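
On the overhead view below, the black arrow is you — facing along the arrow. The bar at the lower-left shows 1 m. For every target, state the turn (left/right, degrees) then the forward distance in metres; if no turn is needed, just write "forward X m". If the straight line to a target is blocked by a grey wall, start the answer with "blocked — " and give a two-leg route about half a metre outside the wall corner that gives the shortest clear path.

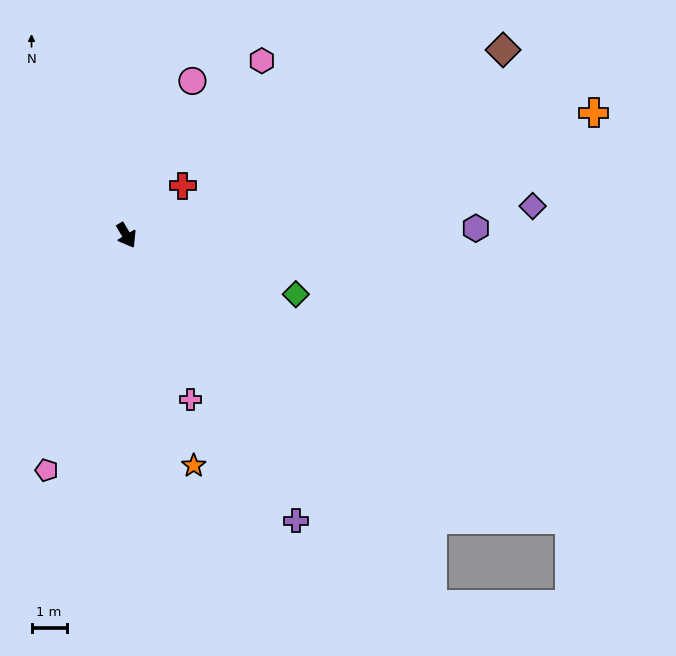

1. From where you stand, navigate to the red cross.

turn left 101°, forward 2.1 m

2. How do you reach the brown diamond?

turn left 86°, forward 12.0 m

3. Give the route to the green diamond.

turn left 40°, forward 5.1 m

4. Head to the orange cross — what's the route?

turn left 74°, forward 13.8 m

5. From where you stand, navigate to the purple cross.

forward 9.5 m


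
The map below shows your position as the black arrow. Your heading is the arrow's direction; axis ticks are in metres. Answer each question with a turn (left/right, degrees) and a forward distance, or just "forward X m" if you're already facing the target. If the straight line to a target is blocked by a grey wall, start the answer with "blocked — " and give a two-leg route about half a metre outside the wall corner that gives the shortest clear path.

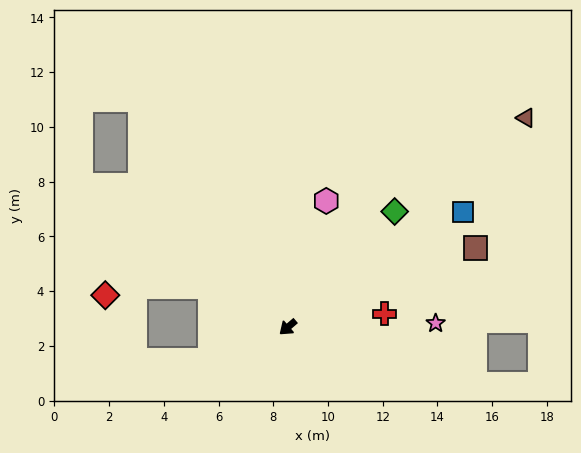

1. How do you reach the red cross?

turn left 147°, forward 3.6 m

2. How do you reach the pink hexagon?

turn right 148°, forward 4.8 m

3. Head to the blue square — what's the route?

turn left 173°, forward 7.7 m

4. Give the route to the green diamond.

turn right 173°, forward 5.8 m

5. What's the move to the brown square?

turn left 162°, forward 7.4 m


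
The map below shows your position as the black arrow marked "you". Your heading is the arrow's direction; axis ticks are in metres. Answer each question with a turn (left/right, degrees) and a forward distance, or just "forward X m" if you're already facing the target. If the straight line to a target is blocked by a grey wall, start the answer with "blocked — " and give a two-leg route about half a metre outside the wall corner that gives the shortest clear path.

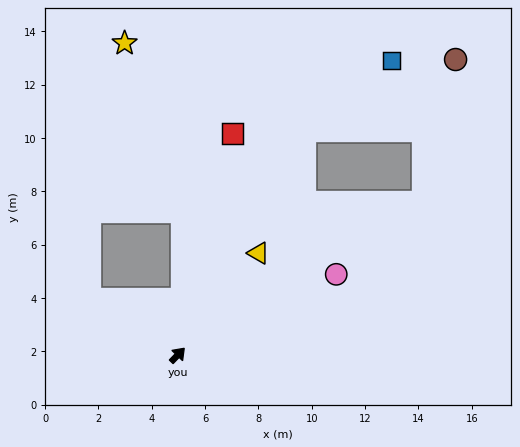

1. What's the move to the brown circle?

blocked — turn left 14°, forward 9.7 m, then turn right 35°, forward 6.2 m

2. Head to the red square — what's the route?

turn left 30°, forward 8.5 m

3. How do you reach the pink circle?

turn right 19°, forward 6.7 m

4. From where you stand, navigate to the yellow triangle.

turn left 5°, forward 4.9 m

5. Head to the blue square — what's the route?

blocked — turn left 14°, forward 9.7 m, then turn right 21°, forward 4.2 m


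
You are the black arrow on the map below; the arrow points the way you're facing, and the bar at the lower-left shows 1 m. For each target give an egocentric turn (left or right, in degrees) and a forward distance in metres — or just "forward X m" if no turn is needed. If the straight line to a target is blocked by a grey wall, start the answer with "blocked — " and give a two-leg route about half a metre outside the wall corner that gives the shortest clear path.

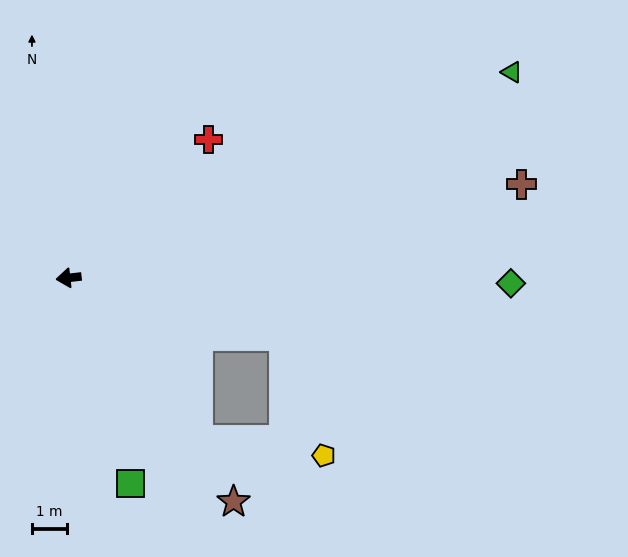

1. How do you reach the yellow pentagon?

blocked — turn left 122°, forward 5.9 m, then turn left 44°, forward 3.6 m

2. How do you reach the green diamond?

turn left 173°, forward 12.6 m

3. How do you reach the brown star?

turn left 120°, forward 7.9 m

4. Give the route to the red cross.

turn right 142°, forward 5.6 m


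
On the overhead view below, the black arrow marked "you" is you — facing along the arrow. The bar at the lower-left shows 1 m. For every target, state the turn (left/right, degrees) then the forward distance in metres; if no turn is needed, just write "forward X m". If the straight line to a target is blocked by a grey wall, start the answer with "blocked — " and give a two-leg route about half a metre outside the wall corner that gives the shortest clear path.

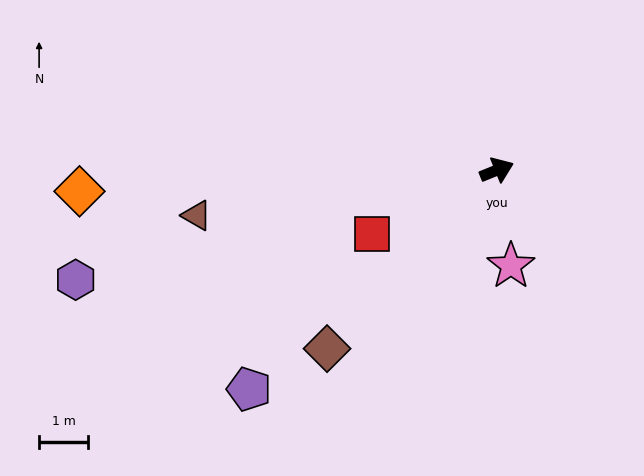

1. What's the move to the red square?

turn right 175°, forward 2.9 m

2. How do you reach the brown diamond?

turn right 156°, forward 5.1 m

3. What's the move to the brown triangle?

turn left 167°, forward 6.2 m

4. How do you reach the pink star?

turn right 104°, forward 2.0 m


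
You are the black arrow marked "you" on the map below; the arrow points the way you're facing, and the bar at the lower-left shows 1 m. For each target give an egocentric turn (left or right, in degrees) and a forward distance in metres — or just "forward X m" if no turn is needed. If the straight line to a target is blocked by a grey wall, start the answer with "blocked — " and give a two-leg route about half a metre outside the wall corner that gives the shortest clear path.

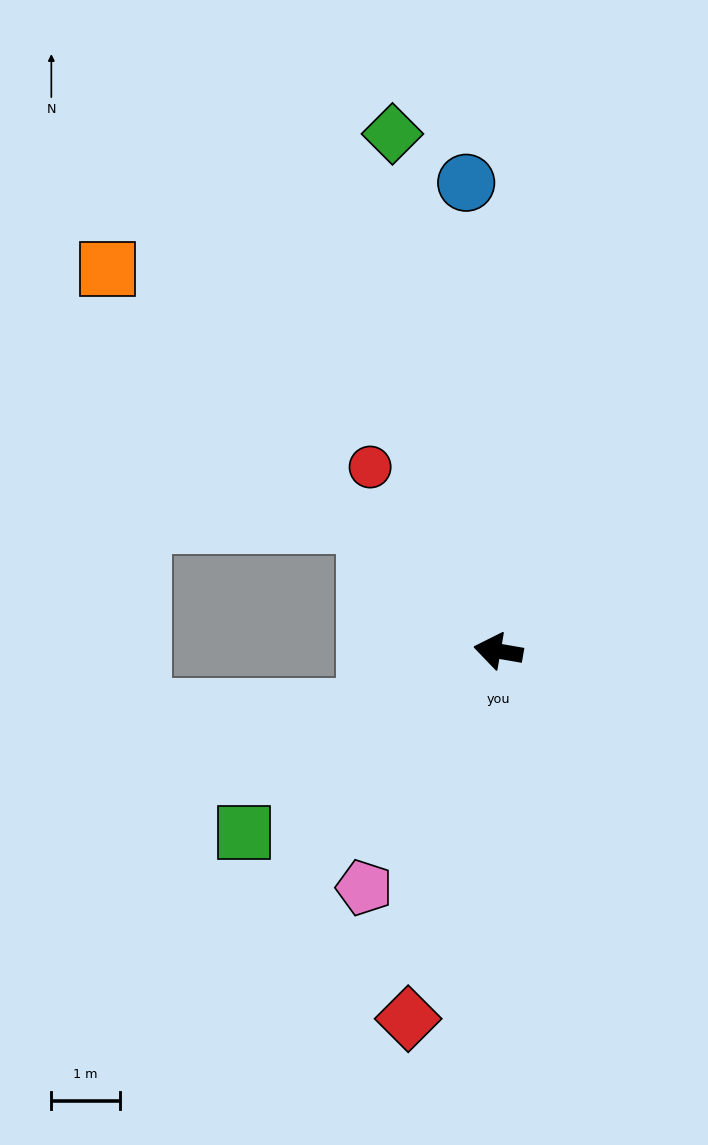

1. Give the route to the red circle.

turn right 45°, forward 3.3 m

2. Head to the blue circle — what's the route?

turn right 76°, forward 6.9 m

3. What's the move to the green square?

turn left 45°, forward 4.6 m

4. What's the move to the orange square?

turn right 35°, forward 8.0 m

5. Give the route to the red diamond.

turn left 86°, forward 5.5 m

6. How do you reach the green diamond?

turn right 69°, forward 7.7 m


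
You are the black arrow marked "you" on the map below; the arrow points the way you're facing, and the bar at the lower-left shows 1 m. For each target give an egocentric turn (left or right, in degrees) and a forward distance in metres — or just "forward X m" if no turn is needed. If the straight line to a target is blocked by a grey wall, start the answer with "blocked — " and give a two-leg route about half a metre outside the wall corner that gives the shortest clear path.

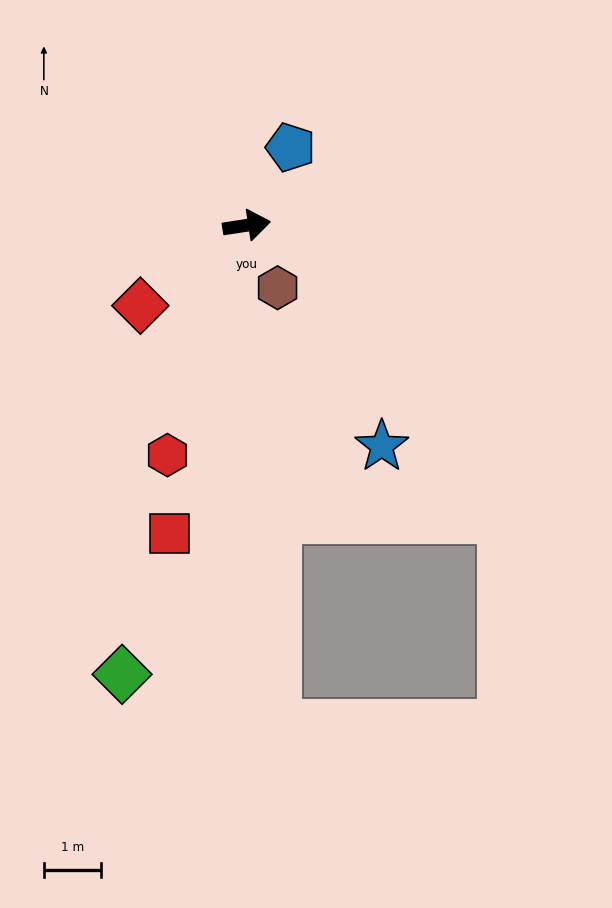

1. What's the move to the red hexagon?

turn right 118°, forward 4.3 m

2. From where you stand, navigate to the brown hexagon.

turn right 72°, forward 1.2 m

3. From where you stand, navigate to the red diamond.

turn right 152°, forward 2.3 m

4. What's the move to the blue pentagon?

turn left 52°, forward 1.6 m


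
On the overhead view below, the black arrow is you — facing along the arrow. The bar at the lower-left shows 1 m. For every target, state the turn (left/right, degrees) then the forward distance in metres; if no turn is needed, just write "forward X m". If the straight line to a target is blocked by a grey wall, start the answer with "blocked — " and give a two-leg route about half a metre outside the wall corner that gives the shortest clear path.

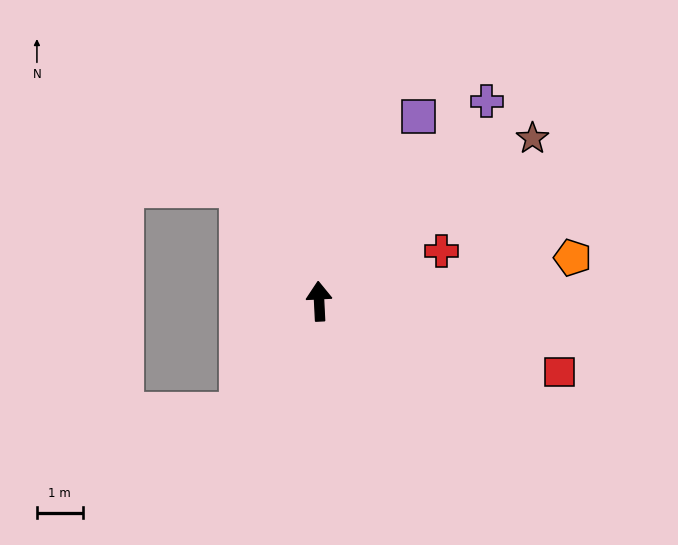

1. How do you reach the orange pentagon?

turn right 83°, forward 5.6 m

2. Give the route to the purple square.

turn right 31°, forward 4.6 m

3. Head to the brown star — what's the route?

turn right 56°, forward 5.9 m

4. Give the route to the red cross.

turn right 71°, forward 2.9 m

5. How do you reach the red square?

turn right 109°, forward 5.5 m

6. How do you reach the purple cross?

turn right 43°, forward 5.7 m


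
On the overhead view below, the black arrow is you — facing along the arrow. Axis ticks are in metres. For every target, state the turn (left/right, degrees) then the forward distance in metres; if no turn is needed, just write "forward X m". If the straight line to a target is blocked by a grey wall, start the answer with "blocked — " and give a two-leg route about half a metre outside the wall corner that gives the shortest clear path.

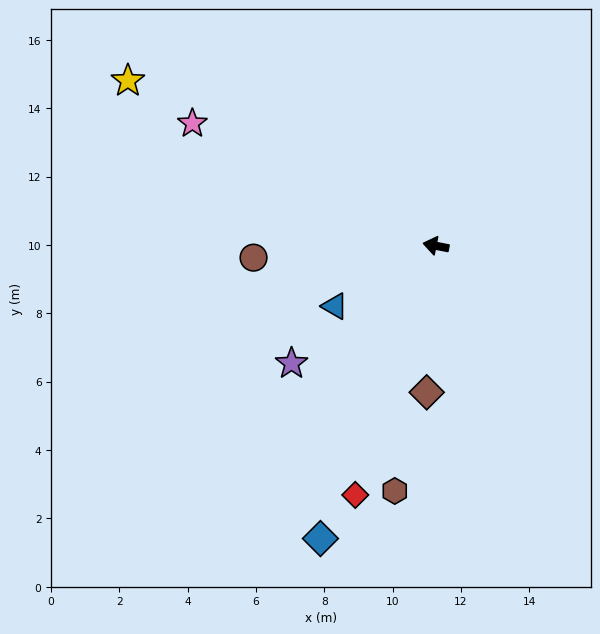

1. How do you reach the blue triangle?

turn left 42°, forward 3.4 m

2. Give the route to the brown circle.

turn left 15°, forward 5.3 m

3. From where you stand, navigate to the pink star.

turn right 16°, forward 8.0 m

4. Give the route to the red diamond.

turn left 83°, forward 7.7 m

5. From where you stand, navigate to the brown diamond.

turn left 98°, forward 4.3 m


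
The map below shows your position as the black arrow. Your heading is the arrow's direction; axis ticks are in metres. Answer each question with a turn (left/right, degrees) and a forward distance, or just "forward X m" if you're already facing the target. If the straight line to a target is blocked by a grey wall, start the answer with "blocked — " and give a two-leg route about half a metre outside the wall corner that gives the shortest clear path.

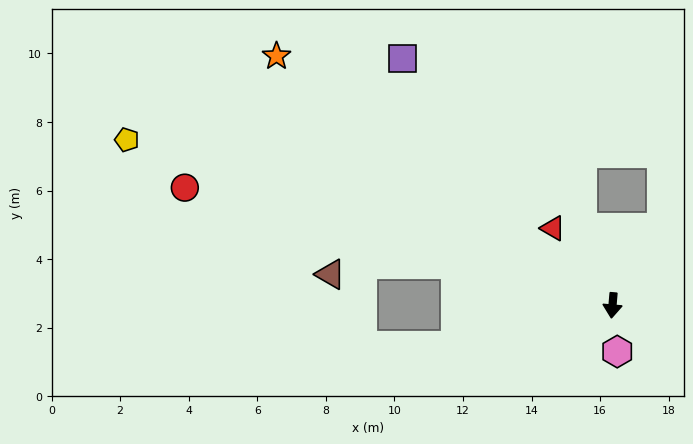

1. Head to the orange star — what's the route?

turn right 122°, forward 12.2 m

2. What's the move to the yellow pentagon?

turn right 104°, forward 15.0 m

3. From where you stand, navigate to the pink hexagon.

turn left 11°, forward 1.4 m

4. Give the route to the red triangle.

turn right 137°, forward 2.8 m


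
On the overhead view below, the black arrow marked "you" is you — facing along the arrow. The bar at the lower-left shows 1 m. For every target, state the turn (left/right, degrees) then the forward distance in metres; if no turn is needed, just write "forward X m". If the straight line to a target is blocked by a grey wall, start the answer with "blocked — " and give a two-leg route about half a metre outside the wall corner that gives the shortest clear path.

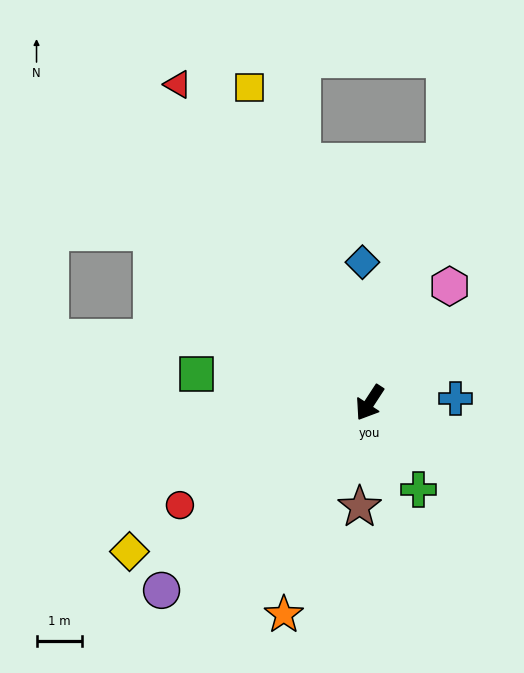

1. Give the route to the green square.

turn right 66°, forward 3.9 m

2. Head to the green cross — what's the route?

turn left 63°, forward 2.2 m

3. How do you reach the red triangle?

turn right 116°, forward 8.2 m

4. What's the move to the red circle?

turn right 29°, forward 4.7 m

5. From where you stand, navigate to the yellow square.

turn right 126°, forward 7.4 m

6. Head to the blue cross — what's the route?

turn left 126°, forward 1.9 m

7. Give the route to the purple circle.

turn right 15°, forward 6.2 m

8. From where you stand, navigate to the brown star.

turn left 28°, forward 2.3 m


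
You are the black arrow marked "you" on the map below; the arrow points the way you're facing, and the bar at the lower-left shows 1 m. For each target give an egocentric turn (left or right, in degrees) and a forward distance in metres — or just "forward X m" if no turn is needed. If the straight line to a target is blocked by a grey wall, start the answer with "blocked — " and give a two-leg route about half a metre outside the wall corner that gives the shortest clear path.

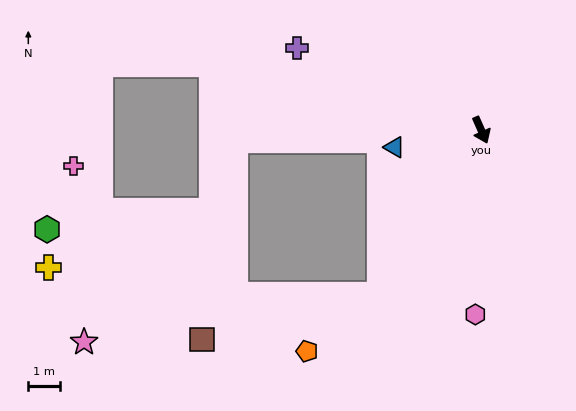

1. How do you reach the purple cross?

turn right 138°, forward 6.3 m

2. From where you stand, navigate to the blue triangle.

turn right 103°, forward 2.8 m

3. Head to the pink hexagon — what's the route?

turn right 26°, forward 5.8 m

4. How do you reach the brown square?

blocked — turn right 55°, forward 6.1 m, then turn right 45°, forward 5.7 m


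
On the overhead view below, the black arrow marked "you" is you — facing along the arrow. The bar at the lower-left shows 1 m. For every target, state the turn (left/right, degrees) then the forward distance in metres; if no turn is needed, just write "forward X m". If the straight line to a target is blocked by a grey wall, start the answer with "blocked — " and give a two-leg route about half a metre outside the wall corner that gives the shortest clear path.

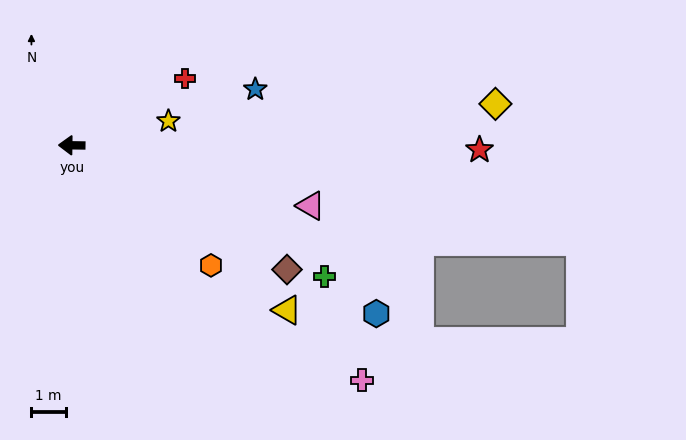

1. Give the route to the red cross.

turn right 149°, forward 3.8 m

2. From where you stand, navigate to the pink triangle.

turn left 167°, forward 7.2 m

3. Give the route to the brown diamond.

turn left 151°, forward 7.3 m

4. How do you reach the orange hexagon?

turn left 140°, forward 5.4 m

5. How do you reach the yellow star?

turn right 165°, forward 2.9 m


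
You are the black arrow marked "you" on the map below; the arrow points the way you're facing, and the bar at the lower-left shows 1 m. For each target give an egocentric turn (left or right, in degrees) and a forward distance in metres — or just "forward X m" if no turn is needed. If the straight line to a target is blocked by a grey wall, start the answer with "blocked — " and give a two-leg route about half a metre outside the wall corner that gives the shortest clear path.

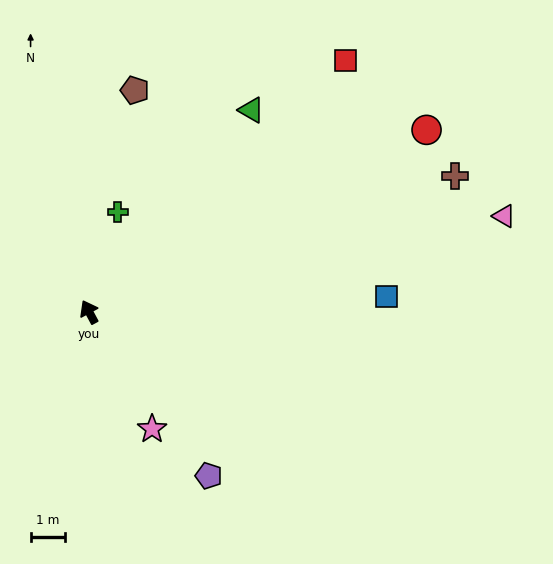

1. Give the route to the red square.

turn right 74°, forward 10.3 m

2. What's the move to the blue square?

turn right 115°, forward 8.5 m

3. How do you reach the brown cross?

turn right 98°, forward 11.2 m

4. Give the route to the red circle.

turn right 90°, forward 11.0 m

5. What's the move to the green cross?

turn right 44°, forward 3.0 m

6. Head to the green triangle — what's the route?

turn right 67°, forward 7.4 m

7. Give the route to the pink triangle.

turn right 105°, forward 12.2 m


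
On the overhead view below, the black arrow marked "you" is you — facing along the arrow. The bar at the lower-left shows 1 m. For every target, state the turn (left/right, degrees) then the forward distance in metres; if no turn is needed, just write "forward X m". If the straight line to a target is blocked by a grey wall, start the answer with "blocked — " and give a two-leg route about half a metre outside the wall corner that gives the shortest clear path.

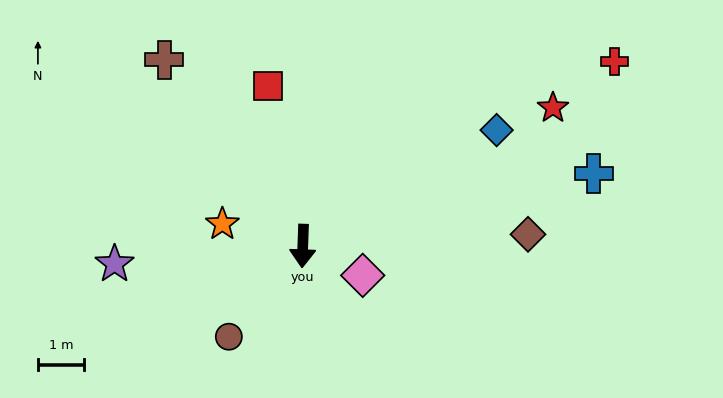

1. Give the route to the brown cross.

turn right 141°, forward 5.0 m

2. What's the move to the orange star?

turn right 103°, forward 1.8 m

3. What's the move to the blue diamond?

turn left 123°, forward 4.9 m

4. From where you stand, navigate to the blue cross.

turn left 106°, forward 6.5 m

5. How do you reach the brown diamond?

turn left 95°, forward 4.9 m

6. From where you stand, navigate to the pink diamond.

turn left 66°, forward 1.4 m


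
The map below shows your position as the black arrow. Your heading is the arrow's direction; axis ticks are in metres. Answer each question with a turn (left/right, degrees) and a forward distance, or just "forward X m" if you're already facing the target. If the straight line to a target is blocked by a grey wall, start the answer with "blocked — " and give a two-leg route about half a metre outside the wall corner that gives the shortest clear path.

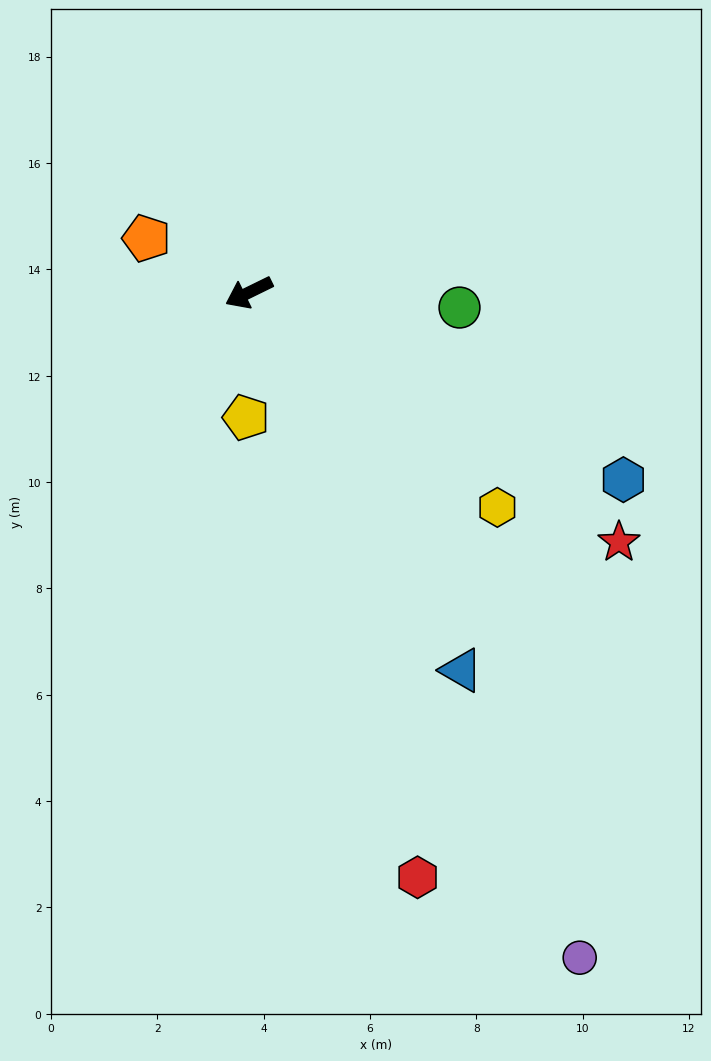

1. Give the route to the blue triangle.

turn left 93°, forward 8.1 m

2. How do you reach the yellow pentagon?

turn left 63°, forward 2.4 m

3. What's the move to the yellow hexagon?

turn left 113°, forward 6.2 m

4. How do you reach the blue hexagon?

turn left 127°, forward 7.9 m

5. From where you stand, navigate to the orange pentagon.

turn right 54°, forward 2.2 m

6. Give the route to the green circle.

turn left 150°, forward 4.0 m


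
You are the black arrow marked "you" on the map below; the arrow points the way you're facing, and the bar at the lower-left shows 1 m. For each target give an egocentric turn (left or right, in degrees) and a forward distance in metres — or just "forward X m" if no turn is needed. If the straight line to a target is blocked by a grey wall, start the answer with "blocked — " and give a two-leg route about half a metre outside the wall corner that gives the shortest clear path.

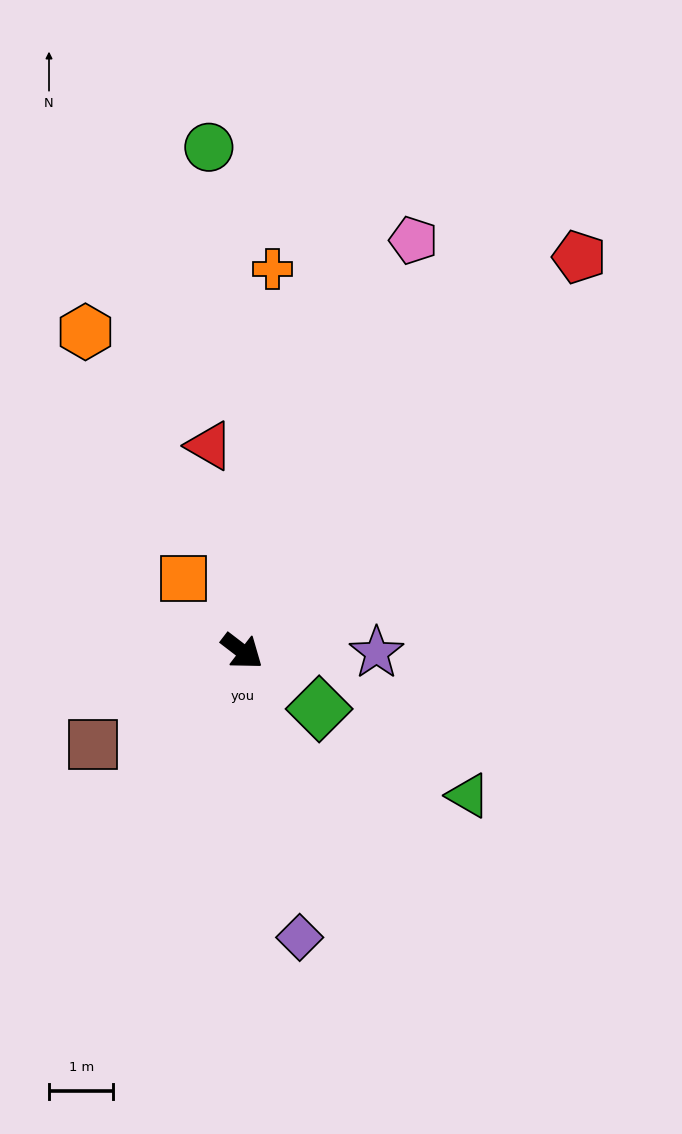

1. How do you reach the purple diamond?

turn right 41°, forward 4.5 m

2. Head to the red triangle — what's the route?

turn left 137°, forward 3.2 m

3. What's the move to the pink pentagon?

turn left 105°, forward 6.9 m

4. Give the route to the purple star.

turn left 37°, forward 2.1 m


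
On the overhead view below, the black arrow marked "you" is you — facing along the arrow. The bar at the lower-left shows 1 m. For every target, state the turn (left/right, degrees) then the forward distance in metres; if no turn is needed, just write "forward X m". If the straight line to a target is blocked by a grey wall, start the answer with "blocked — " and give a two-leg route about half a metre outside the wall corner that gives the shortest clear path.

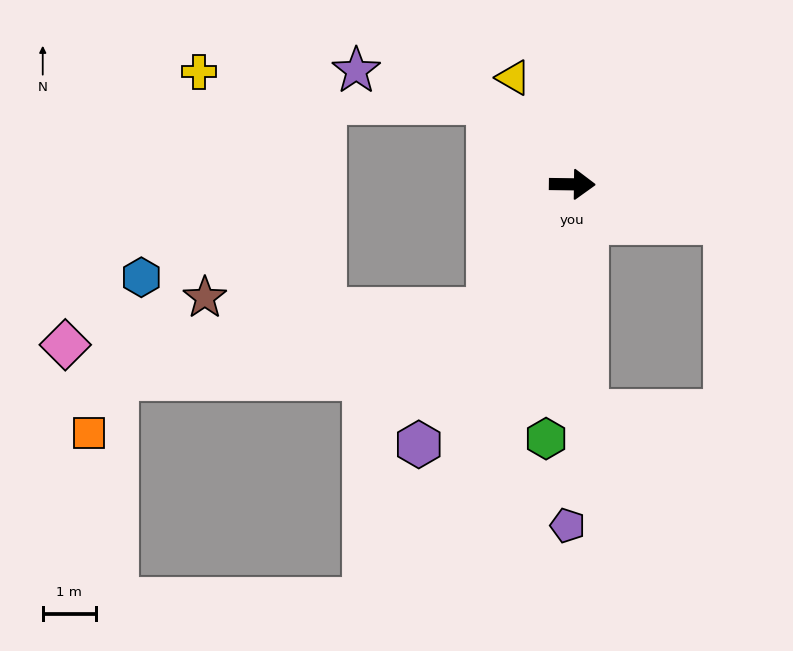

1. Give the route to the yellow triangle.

turn left 120°, forward 2.3 m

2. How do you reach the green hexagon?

turn right 95°, forward 4.8 m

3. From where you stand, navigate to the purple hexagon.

turn right 120°, forward 5.7 m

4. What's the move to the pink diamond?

blocked — turn right 123°, forward 2.8 m, then turn right 52°, forward 8.0 m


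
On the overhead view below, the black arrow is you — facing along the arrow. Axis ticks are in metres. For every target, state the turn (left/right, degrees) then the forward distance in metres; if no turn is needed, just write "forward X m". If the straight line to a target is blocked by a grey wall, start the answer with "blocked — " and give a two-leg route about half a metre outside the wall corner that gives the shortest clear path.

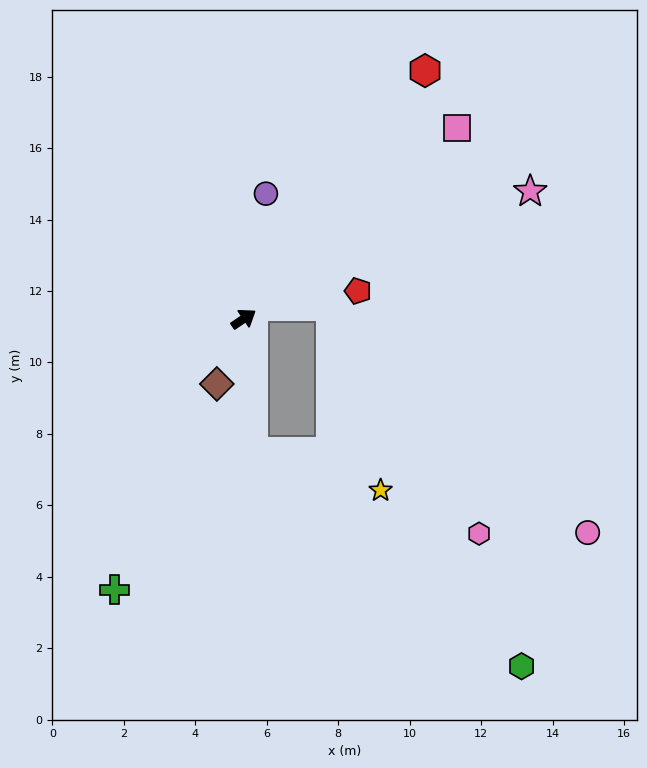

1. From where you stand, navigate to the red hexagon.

turn left 20°, forward 8.6 m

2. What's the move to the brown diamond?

turn right 147°, forward 2.0 m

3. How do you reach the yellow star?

blocked — turn right 120°, forward 3.8 m, then turn left 69°, forward 3.7 m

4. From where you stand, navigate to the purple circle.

turn left 46°, forward 3.6 m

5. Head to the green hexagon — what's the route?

blocked — turn right 120°, forward 3.8 m, then turn left 47°, forward 9.6 m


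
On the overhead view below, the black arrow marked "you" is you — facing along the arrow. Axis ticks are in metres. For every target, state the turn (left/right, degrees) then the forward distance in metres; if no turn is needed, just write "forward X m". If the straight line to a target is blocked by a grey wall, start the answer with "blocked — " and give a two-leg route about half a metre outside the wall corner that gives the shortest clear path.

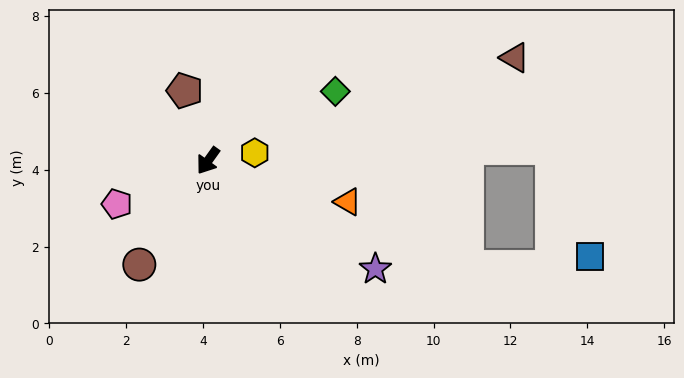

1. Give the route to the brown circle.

turn left 2°, forward 3.2 m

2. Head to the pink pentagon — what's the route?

turn right 29°, forward 2.6 m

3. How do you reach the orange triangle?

turn left 109°, forward 3.8 m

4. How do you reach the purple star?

turn left 93°, forward 5.2 m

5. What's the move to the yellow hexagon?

turn left 135°, forward 1.2 m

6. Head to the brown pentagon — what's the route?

turn right 126°, forward 1.9 m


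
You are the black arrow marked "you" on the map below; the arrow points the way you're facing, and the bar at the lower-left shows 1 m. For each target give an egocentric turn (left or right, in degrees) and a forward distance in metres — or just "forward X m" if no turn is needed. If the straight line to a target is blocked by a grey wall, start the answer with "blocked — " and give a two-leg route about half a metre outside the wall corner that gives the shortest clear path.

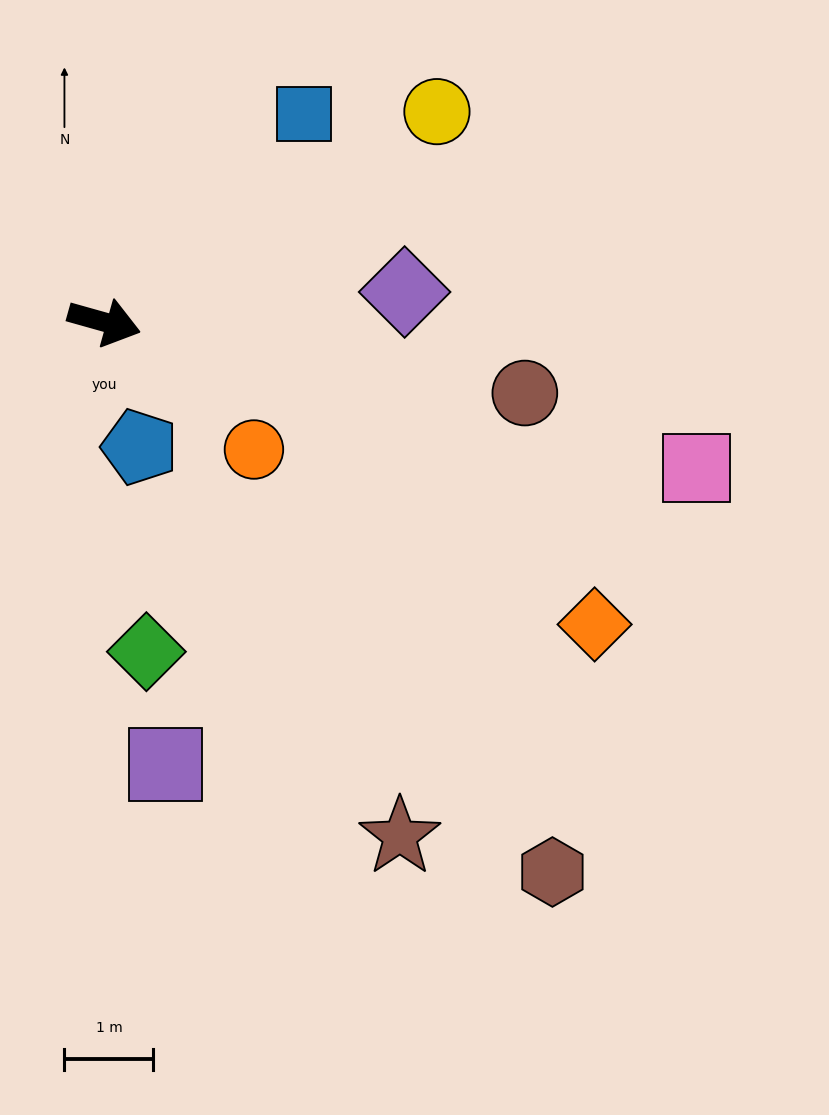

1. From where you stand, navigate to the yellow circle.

turn left 48°, forward 4.4 m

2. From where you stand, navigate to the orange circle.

turn right 25°, forward 2.2 m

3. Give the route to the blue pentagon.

turn right 59°, forward 1.5 m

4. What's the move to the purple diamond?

turn left 21°, forward 3.4 m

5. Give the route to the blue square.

turn left 62°, forward 3.2 m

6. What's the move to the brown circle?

turn left 6°, forward 4.8 m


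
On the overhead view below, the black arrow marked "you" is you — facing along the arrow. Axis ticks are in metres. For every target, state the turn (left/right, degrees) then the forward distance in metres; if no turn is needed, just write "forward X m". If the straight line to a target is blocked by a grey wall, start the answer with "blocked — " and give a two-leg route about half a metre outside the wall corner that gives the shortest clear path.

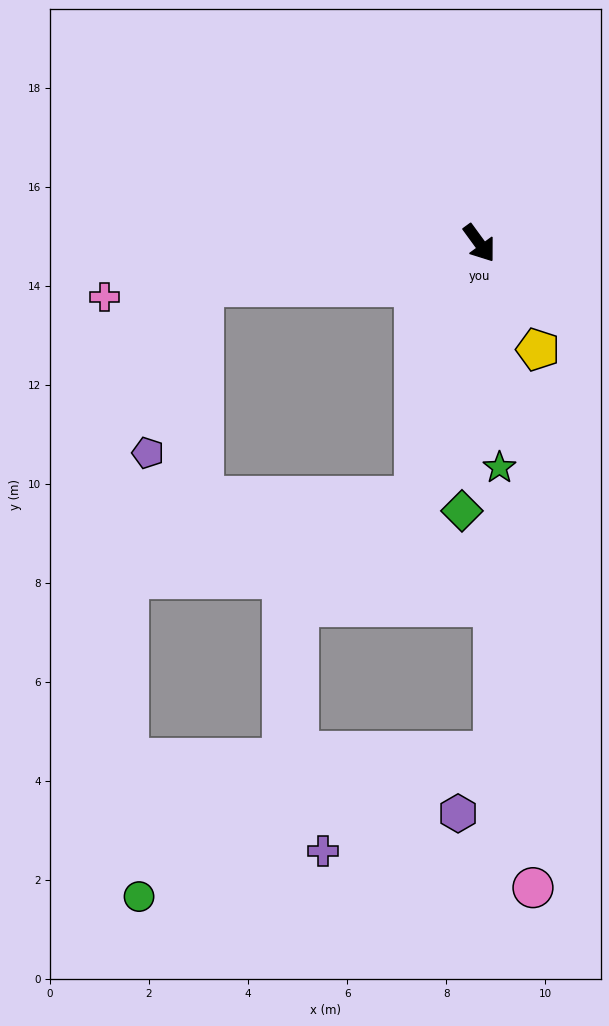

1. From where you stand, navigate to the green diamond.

turn right 40°, forward 5.4 m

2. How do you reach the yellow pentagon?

turn right 7°, forward 2.4 m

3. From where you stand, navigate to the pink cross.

turn right 118°, forward 7.6 m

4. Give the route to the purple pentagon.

blocked — turn right 117°, forward 5.7 m, then turn left 63°, forward 3.5 m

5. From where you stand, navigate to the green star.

turn right 31°, forward 4.5 m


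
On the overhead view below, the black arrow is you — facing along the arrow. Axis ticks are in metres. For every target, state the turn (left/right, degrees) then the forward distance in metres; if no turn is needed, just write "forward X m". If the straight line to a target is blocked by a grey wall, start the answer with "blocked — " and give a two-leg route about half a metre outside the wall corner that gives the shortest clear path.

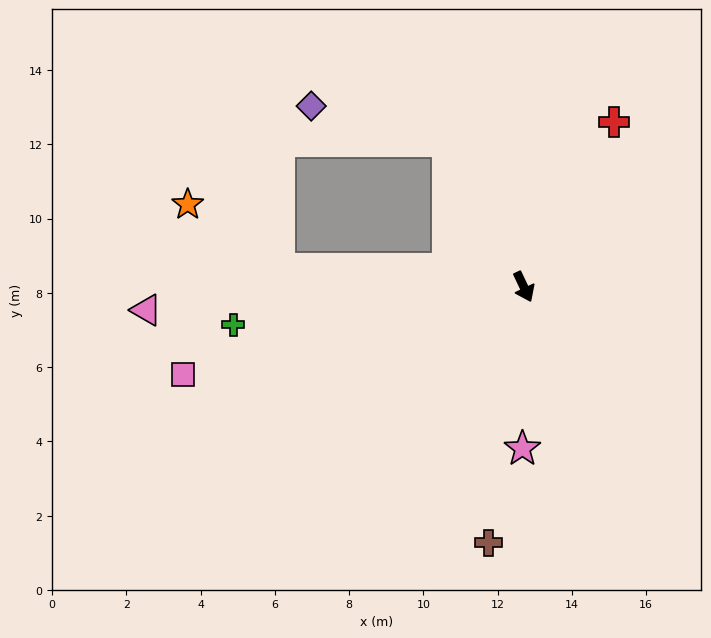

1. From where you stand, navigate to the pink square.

turn right 101°, forward 9.5 m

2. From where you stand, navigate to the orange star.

blocked — turn right 120°, forward 6.6 m, then turn right 30°, forward 3.0 m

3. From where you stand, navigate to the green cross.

turn right 108°, forward 7.9 m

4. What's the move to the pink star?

turn right 26°, forward 4.4 m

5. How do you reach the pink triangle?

turn right 112°, forward 10.2 m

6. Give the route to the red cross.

turn left 126°, forward 5.1 m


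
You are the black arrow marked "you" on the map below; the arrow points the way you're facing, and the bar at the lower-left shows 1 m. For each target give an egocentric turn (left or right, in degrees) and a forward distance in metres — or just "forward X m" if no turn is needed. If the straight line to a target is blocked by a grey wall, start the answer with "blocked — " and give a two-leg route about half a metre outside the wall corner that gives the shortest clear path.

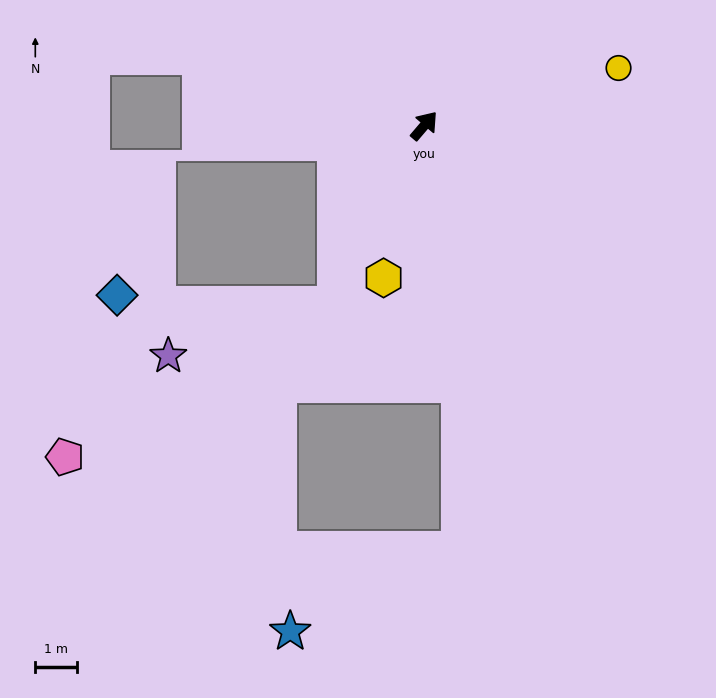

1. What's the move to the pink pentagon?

blocked — turn right 166°, forward 4.7 m, then turn right 34°, forward 7.4 m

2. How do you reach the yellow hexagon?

turn right 154°, forward 3.7 m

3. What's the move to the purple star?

blocked — turn right 166°, forward 4.7 m, then turn right 46°, forward 4.1 m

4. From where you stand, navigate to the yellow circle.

turn right 33°, forward 4.8 m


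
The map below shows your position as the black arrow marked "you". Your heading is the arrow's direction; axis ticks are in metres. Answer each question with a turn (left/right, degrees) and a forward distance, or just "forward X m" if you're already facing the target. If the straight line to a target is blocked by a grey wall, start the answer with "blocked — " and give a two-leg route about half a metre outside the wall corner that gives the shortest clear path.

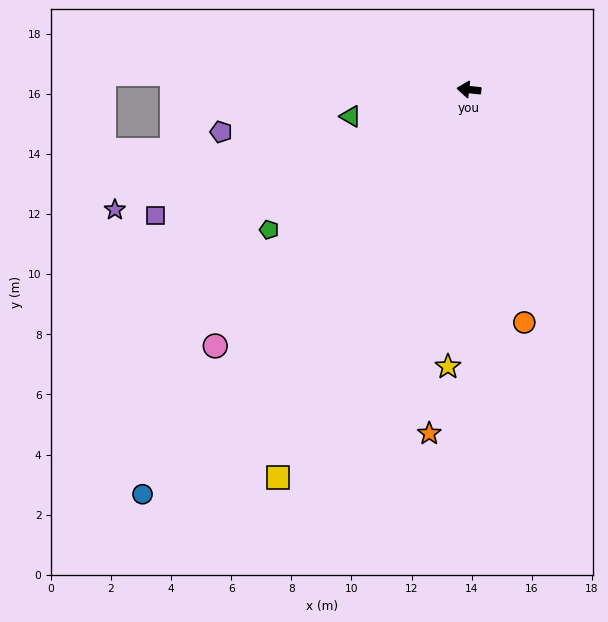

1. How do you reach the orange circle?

turn left 110°, forward 8.0 m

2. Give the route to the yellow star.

turn left 92°, forward 9.2 m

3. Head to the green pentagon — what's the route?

turn left 41°, forward 8.1 m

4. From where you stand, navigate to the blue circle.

turn left 57°, forward 17.3 m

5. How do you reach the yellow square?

turn left 70°, forward 14.4 m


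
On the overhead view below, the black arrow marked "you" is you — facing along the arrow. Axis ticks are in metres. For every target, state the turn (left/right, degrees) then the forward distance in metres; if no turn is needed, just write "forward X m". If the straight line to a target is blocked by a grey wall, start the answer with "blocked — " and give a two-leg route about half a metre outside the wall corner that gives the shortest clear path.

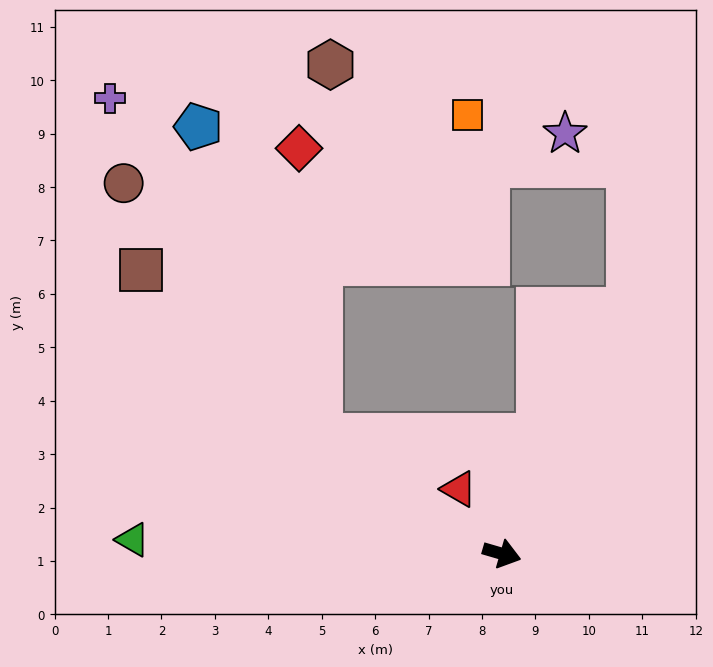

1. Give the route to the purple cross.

blocked — turn left 163°, forward 4.1 m, then turn right 25°, forward 7.4 m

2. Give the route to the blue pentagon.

blocked — turn left 163°, forward 4.1 m, then turn right 35°, forward 6.2 m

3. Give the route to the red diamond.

blocked — turn left 163°, forward 4.1 m, then turn right 53°, forward 5.4 m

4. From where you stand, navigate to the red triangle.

turn left 140°, forward 1.5 m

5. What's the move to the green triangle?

turn right 166°, forward 6.9 m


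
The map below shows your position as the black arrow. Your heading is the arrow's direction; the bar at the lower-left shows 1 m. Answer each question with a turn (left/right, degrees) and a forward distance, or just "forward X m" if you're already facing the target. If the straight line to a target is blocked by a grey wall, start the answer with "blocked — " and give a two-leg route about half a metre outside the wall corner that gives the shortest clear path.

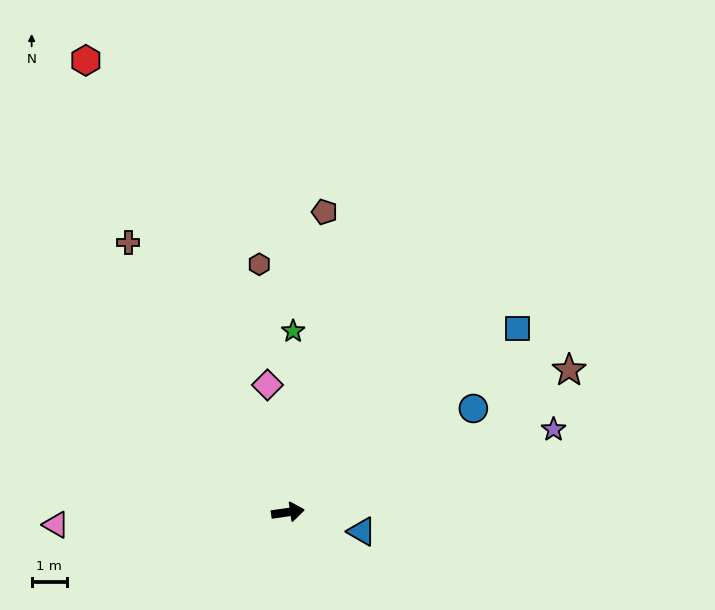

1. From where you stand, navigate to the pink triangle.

turn left 175°, forward 6.7 m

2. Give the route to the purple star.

turn left 9°, forward 8.0 m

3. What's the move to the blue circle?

turn left 21°, forward 6.1 m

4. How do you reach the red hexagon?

turn left 106°, forward 14.2 m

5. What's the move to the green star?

turn left 80°, forward 5.2 m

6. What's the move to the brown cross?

turn left 112°, forward 9.0 m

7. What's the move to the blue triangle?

turn right 23°, forward 2.2 m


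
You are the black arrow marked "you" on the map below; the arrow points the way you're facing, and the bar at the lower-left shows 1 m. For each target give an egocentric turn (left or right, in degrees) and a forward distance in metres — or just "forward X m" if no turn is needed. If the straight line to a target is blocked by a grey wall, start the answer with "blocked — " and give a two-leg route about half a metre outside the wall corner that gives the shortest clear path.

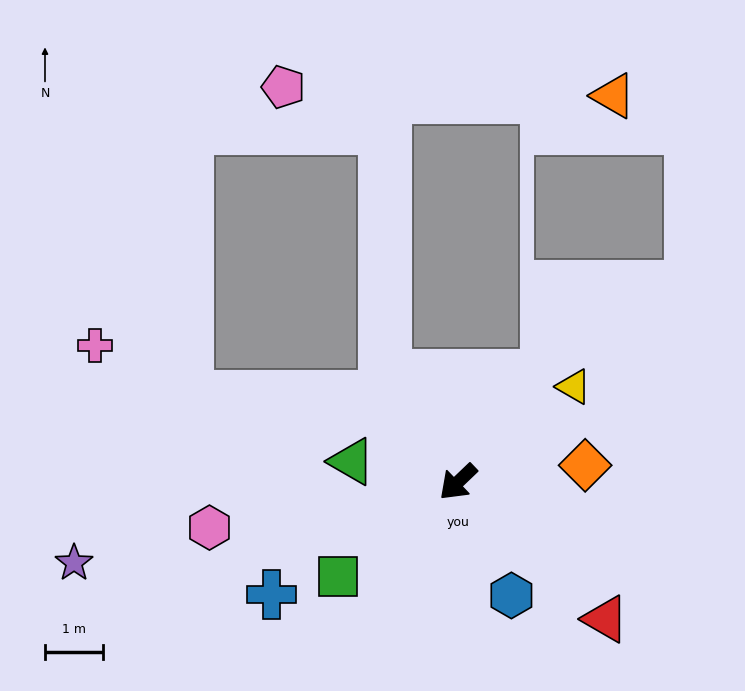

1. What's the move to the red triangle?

turn left 93°, forward 3.4 m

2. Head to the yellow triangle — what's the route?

turn left 176°, forward 2.6 m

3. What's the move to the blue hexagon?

turn left 72°, forward 2.1 m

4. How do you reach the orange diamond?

turn left 144°, forward 2.2 m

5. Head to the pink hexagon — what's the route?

turn right 33°, forward 4.3 m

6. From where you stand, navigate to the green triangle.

turn right 55°, forward 1.9 m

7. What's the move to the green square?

turn right 5°, forward 2.6 m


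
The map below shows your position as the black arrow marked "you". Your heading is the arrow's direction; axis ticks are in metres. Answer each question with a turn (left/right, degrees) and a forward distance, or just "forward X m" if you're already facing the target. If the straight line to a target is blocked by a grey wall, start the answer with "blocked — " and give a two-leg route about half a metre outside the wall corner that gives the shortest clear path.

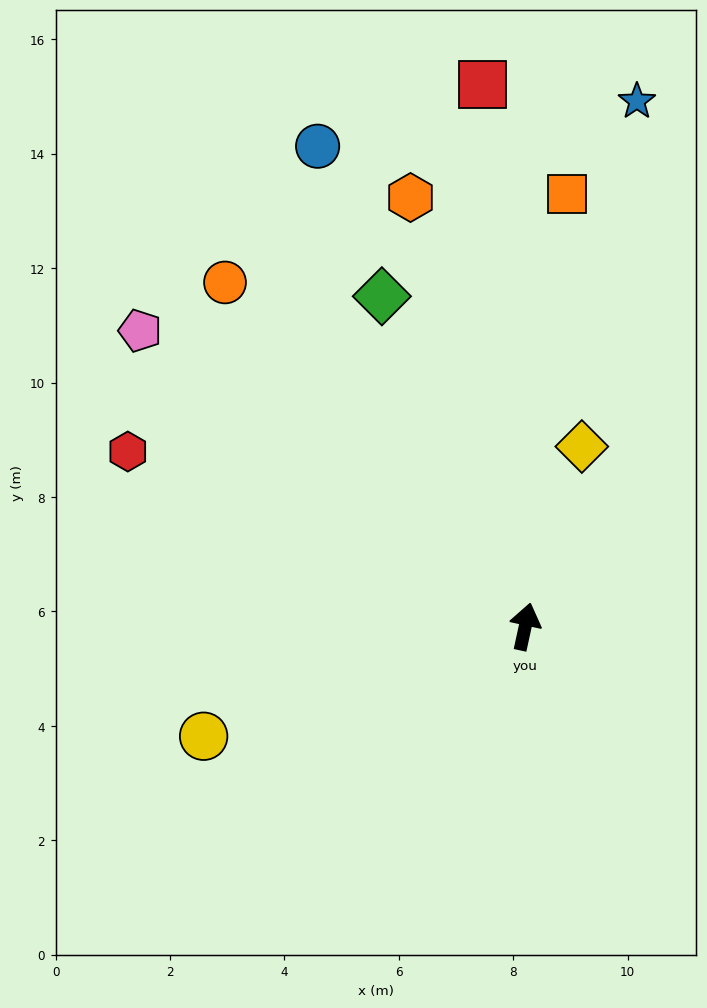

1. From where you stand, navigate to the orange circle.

turn left 53°, forward 8.0 m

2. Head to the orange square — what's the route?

turn left 7°, forward 7.6 m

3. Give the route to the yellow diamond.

turn right 5°, forward 3.3 m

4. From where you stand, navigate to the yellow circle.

turn left 121°, forward 5.9 m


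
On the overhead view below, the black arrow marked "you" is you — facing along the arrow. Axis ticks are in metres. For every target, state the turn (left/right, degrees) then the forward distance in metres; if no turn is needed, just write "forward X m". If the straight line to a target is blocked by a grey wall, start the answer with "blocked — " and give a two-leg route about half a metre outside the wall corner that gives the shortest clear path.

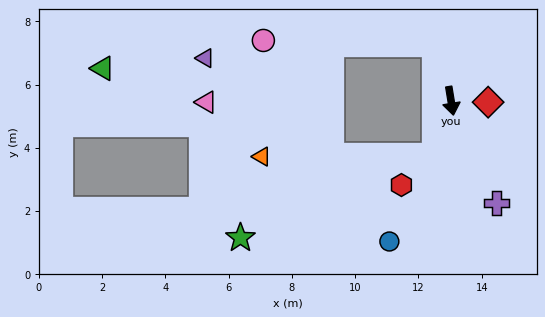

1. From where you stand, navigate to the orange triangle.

blocked — turn right 25°, forward 1.8 m, then turn right 74°, forward 5.5 m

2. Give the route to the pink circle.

blocked — turn right 174°, forward 1.9 m, then turn left 73°, forward 5.4 m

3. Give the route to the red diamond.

turn left 79°, forward 1.2 m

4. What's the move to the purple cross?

turn left 15°, forward 3.5 m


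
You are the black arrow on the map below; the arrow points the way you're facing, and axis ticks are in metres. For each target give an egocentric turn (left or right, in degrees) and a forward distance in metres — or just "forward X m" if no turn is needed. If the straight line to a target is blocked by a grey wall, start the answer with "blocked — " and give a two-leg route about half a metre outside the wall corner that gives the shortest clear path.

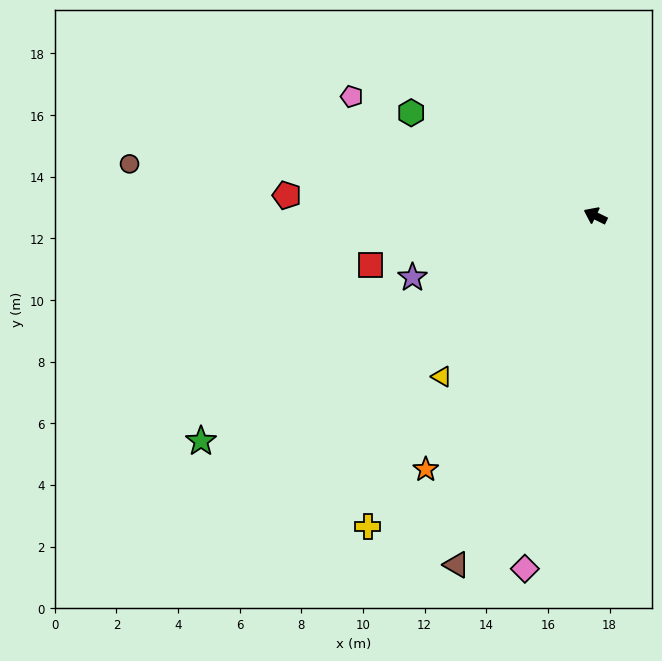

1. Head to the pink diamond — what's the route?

turn left 105°, forward 11.7 m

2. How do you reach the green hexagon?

turn right 3°, forward 6.8 m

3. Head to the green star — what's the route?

turn left 56°, forward 14.7 m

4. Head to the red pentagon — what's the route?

turn left 22°, forward 10.0 m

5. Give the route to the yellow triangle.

turn left 72°, forward 7.2 m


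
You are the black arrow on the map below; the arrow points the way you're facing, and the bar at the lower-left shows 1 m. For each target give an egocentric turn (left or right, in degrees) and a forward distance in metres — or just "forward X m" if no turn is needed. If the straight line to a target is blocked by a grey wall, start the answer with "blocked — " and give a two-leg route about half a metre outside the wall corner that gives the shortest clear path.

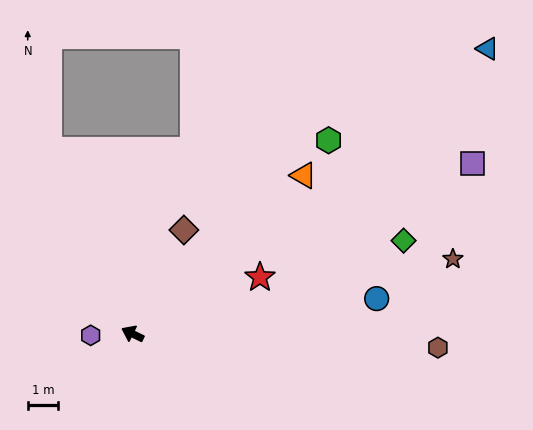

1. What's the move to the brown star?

turn right 141°, forward 10.7 m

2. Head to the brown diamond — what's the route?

turn right 90°, forward 3.8 m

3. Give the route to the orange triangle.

turn right 111°, forward 7.6 m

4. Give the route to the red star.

turn right 130°, forward 4.5 m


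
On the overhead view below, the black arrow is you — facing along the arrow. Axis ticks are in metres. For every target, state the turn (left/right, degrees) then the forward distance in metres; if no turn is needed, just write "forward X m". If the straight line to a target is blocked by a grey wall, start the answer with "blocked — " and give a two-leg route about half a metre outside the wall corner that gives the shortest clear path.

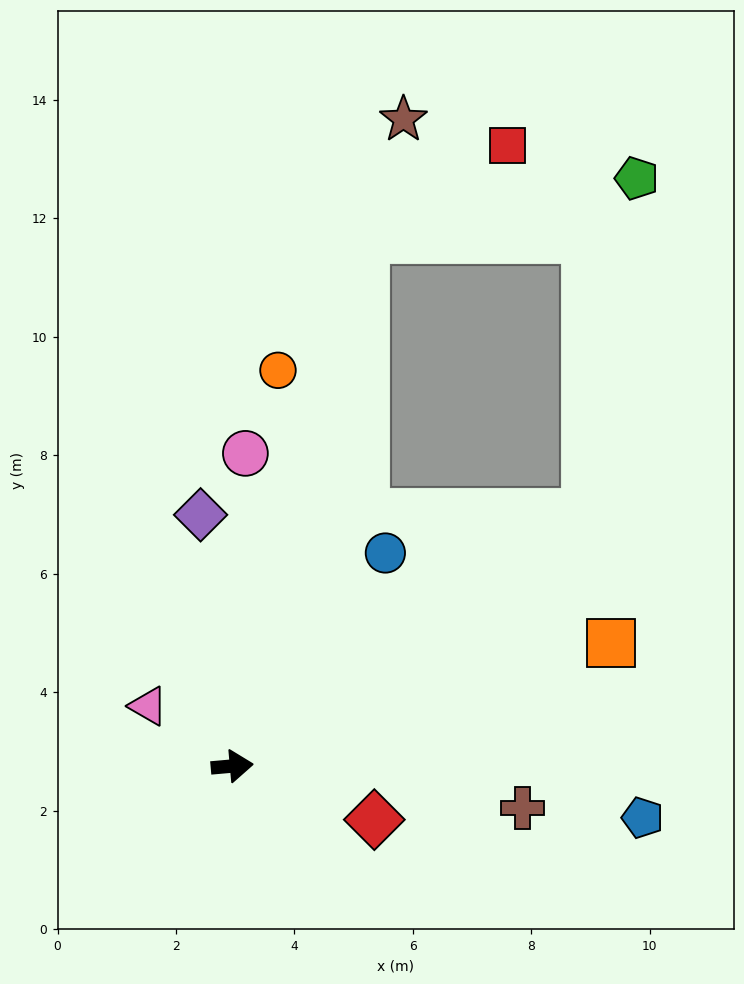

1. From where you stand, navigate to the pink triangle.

turn left 139°, forward 1.7 m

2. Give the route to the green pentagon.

blocked — turn left 30°, forward 7.3 m, then turn left 47°, forward 5.7 m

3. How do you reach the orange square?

turn left 13°, forward 6.7 m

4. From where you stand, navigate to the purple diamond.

turn left 92°, forward 4.3 m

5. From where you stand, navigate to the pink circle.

turn left 83°, forward 5.3 m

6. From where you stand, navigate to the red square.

blocked — turn left 71°, forward 9.2 m, then turn right 43°, forward 2.9 m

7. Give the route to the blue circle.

turn left 49°, forward 4.4 m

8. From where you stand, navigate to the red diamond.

turn right 26°, forward 2.6 m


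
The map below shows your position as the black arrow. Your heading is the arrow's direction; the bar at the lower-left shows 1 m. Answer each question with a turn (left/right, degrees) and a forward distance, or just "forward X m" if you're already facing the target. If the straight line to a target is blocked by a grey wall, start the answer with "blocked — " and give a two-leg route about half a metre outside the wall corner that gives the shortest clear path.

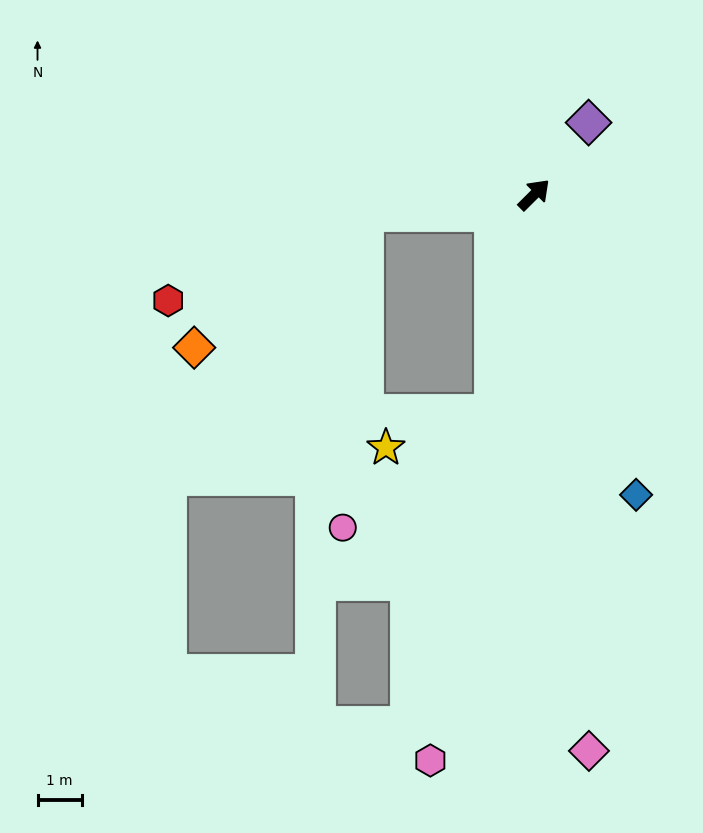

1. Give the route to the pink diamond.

turn right 129°, forward 12.7 m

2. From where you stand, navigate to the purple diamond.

turn left 8°, forward 2.0 m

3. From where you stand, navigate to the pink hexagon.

turn right 145°, forward 13.0 m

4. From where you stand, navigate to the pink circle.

blocked — turn right 146°, forward 5.0 m, then turn right 41°, forward 4.3 m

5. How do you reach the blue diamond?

turn right 116°, forward 7.2 m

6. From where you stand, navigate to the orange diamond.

blocked — turn left 141°, forward 3.9 m, then turn left 32°, forward 4.9 m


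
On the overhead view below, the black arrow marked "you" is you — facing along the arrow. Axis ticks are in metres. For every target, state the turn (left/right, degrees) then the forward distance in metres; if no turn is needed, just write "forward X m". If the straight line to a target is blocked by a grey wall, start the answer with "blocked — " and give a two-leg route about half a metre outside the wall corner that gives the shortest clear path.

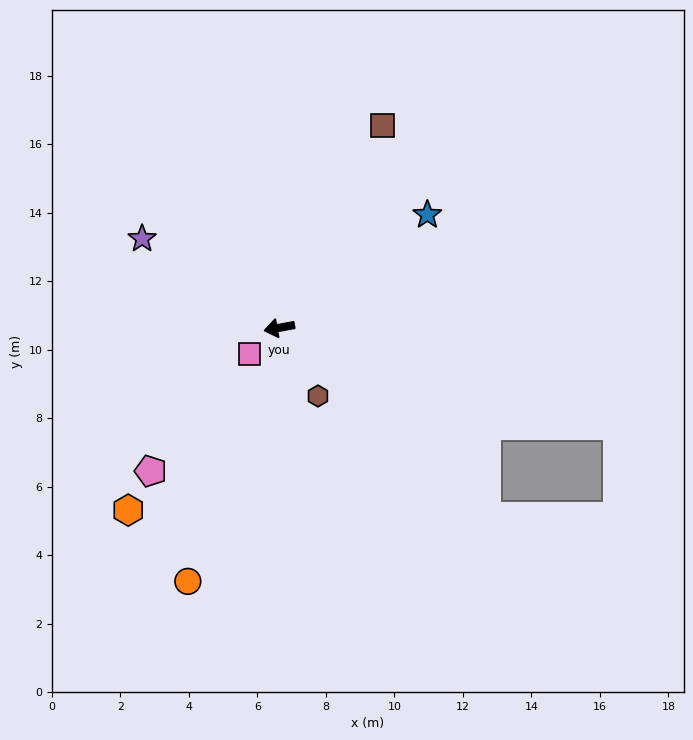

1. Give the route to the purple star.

turn right 43°, forward 4.8 m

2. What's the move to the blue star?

turn right 153°, forward 5.4 m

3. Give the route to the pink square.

turn left 31°, forward 1.2 m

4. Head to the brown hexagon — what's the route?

turn left 109°, forward 2.3 m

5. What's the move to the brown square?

turn right 127°, forward 6.6 m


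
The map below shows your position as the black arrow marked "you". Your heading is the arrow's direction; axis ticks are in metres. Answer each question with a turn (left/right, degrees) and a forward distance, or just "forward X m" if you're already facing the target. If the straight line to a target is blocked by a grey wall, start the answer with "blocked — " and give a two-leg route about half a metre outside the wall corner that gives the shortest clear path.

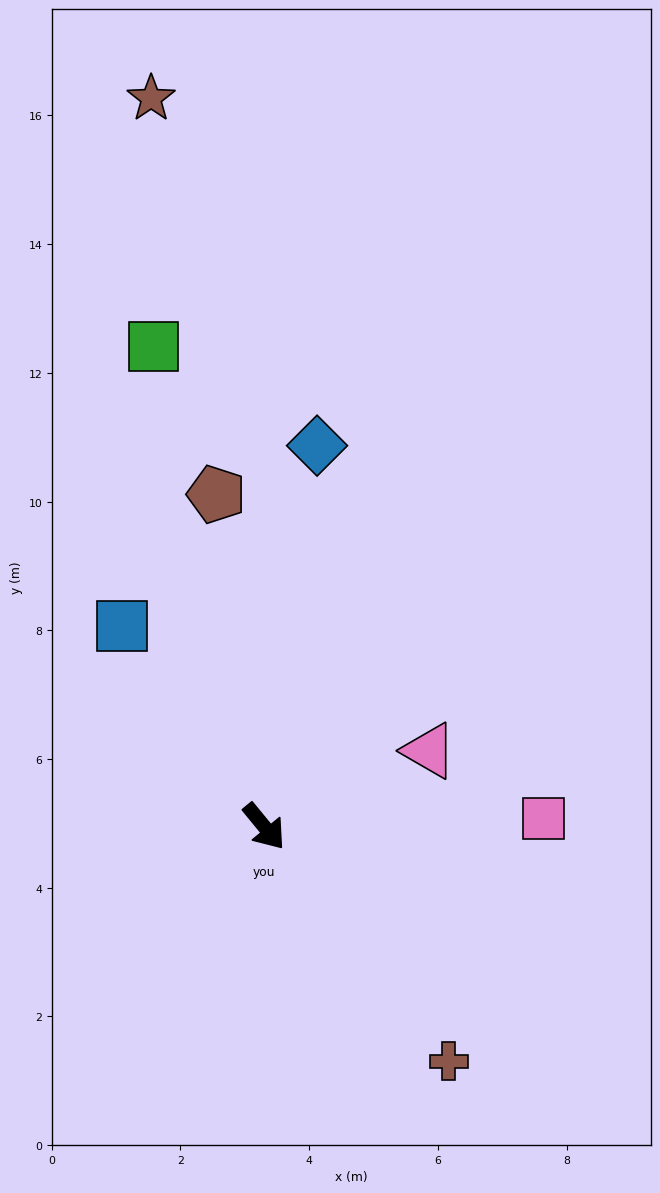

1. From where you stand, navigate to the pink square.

turn left 52°, forward 4.3 m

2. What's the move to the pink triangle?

turn left 75°, forward 2.8 m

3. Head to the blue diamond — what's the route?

turn left 133°, forward 6.0 m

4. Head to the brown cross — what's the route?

forward 4.6 m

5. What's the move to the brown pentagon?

turn left 149°, forward 5.2 m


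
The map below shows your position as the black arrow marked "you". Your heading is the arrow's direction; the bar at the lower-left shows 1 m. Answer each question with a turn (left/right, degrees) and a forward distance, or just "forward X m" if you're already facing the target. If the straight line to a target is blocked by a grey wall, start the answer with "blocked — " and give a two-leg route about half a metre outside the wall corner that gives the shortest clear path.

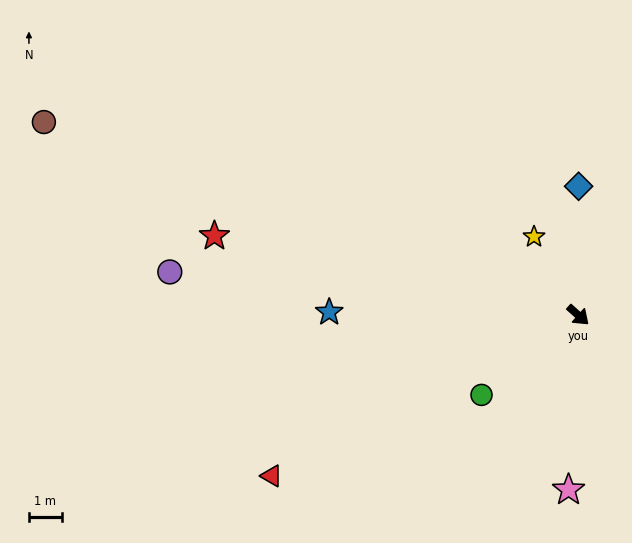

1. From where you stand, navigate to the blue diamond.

turn left 132°, forward 3.9 m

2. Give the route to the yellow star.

turn left 161°, forward 2.7 m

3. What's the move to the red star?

turn right 150°, forward 11.3 m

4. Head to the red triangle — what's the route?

turn right 111°, forward 10.5 m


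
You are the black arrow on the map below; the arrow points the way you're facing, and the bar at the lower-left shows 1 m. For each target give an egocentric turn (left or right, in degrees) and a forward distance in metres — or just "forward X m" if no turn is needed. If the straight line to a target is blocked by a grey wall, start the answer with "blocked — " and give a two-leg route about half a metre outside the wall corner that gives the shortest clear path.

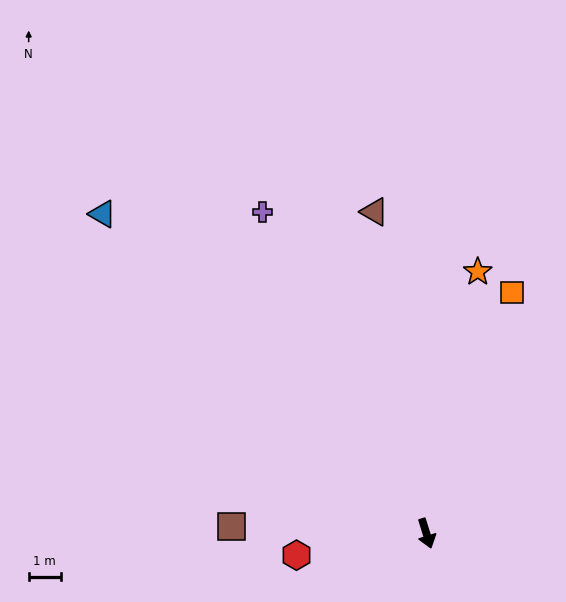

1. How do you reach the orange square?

turn left 143°, forward 7.9 m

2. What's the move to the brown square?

turn right 109°, forward 6.1 m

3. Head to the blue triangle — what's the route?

turn right 152°, forward 14.1 m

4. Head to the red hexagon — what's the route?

turn right 98°, forward 4.1 m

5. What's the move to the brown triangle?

turn left 172°, forward 10.1 m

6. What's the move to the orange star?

turn left 152°, forward 8.3 m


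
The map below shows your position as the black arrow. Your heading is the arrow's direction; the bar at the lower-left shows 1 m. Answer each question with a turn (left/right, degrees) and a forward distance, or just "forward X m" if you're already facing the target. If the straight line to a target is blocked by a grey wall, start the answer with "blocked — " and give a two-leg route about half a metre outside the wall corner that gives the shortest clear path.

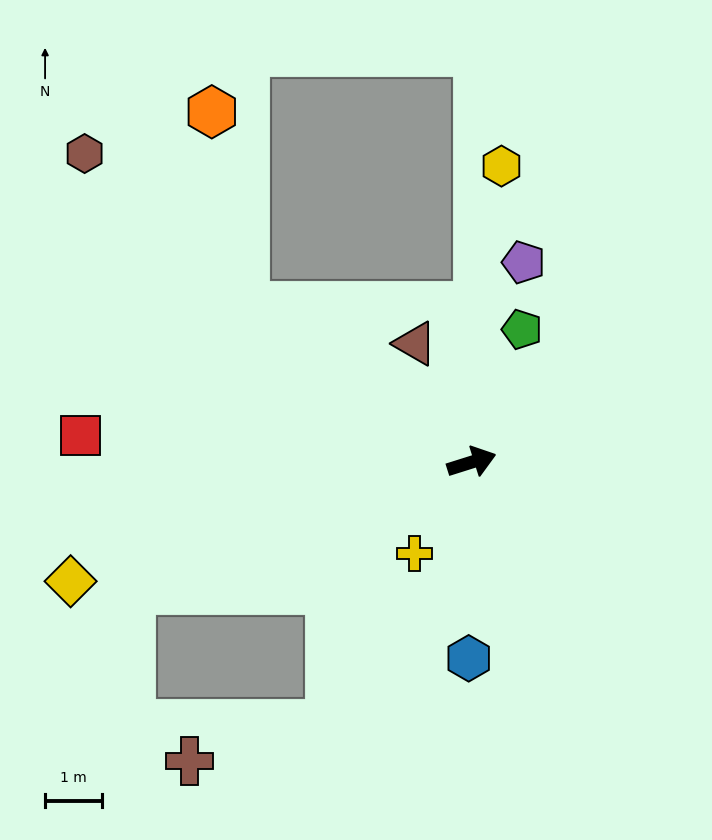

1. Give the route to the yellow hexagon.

turn left 67°, forward 5.3 m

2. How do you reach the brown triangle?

turn left 98°, forward 2.3 m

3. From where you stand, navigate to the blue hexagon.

turn right 108°, forward 3.5 m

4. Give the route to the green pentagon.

turn left 52°, forward 2.5 m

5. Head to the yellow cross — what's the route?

turn right 140°, forward 1.9 m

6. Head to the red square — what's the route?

turn left 159°, forward 6.9 m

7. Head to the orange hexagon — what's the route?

blocked — turn left 128°, forward 4.9 m, then turn right 46°, forward 3.5 m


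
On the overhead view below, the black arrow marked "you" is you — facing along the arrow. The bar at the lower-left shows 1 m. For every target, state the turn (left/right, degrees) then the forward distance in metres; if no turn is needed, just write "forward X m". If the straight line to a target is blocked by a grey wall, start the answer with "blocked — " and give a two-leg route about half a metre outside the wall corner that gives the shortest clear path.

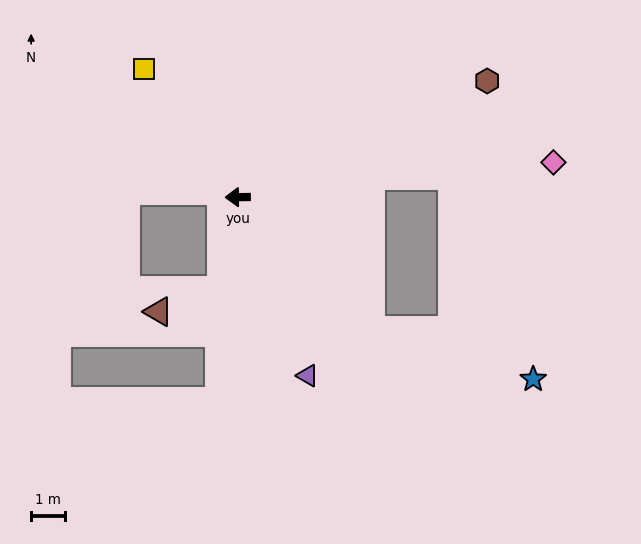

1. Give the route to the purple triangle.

turn left 111°, forward 5.7 m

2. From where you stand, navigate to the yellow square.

turn right 54°, forward 4.7 m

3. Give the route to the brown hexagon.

turn right 156°, forward 8.1 m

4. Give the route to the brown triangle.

blocked — turn left 79°, forward 2.8 m, then turn right 61°, forward 2.0 m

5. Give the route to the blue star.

blocked — turn left 134°, forward 5.6 m, then turn left 28°, forward 5.0 m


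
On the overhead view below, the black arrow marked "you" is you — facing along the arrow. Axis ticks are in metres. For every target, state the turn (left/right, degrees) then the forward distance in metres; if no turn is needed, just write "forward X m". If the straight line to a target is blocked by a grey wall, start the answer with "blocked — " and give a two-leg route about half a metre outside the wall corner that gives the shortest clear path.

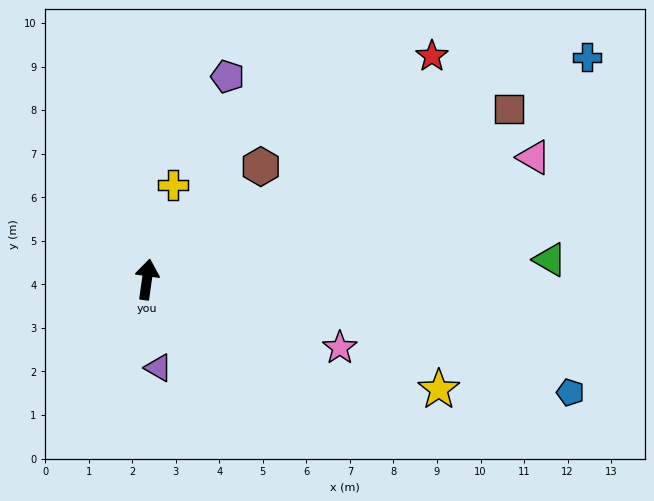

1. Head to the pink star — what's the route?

turn right 102°, forward 4.7 m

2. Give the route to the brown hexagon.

turn right 37°, forward 3.7 m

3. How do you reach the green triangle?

turn right 79°, forward 9.3 m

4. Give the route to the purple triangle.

turn right 165°, forward 2.0 m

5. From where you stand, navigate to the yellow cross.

turn right 7°, forward 2.2 m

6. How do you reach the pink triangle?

turn right 65°, forward 9.3 m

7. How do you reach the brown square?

turn right 57°, forward 9.2 m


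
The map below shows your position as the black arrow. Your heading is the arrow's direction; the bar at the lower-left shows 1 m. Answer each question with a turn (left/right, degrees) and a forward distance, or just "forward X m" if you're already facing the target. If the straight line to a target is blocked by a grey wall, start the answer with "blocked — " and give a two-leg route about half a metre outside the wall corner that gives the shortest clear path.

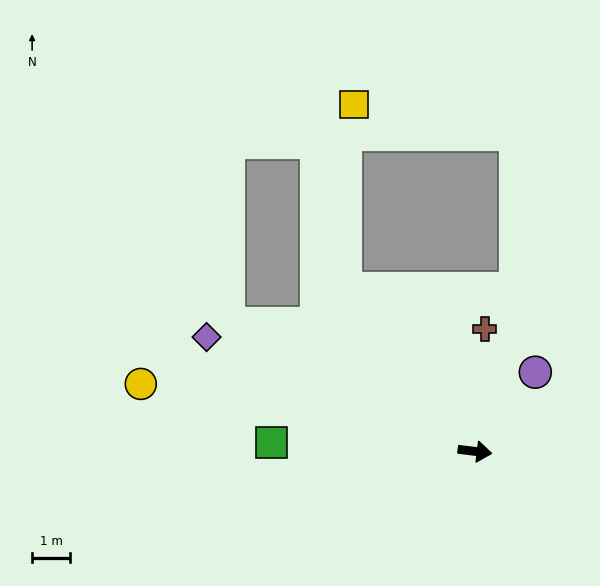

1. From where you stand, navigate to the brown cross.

turn left 92°, forward 3.2 m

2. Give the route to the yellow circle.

turn left 176°, forward 9.0 m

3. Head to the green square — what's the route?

turn right 175°, forward 5.4 m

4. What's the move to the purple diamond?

turn left 164°, forward 7.7 m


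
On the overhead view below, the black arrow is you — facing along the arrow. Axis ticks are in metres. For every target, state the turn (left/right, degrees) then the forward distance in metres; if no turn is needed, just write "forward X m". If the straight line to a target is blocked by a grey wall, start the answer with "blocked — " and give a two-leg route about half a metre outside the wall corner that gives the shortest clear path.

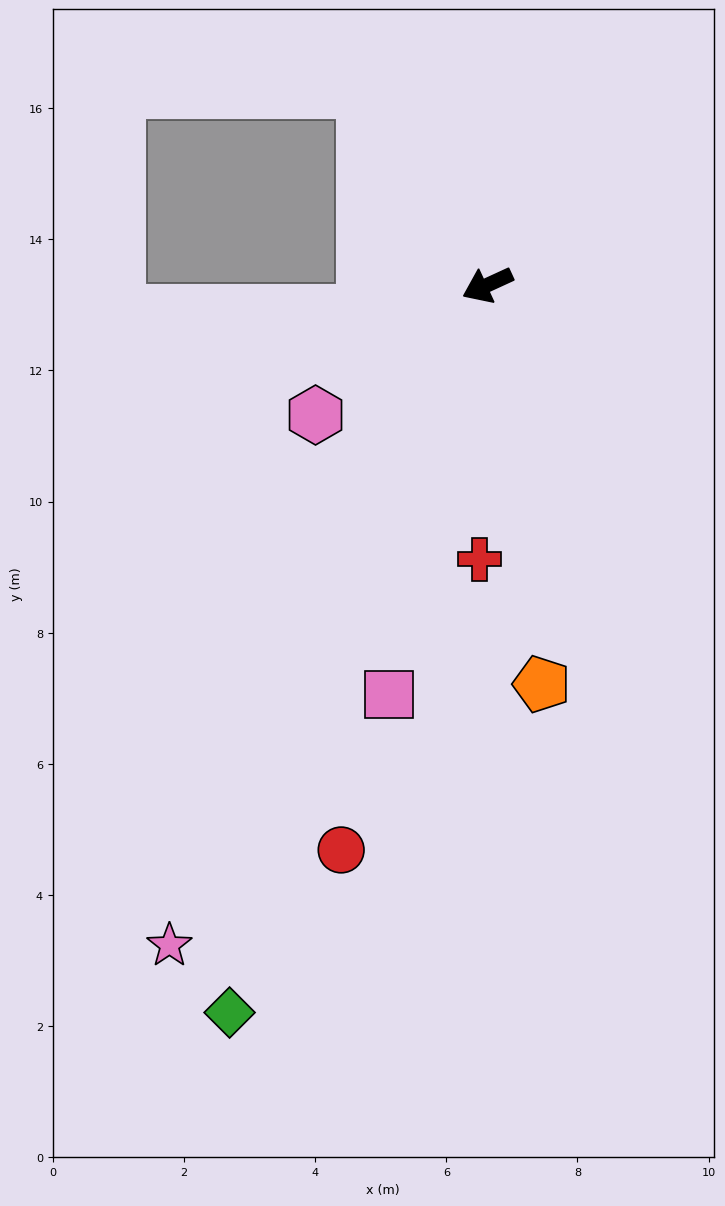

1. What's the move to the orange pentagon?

turn left 73°, forward 6.1 m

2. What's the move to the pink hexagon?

turn left 12°, forward 3.3 m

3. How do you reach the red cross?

turn left 64°, forward 4.2 m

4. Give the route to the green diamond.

turn left 46°, forward 11.8 m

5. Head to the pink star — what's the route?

turn left 40°, forward 11.2 m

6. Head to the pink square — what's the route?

turn left 52°, forward 6.4 m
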